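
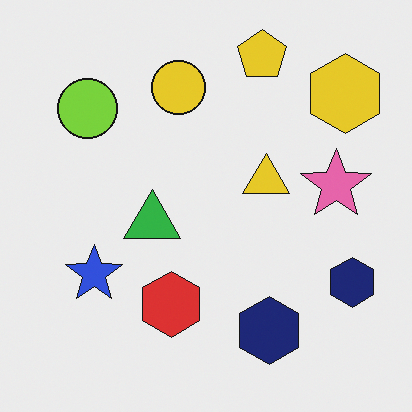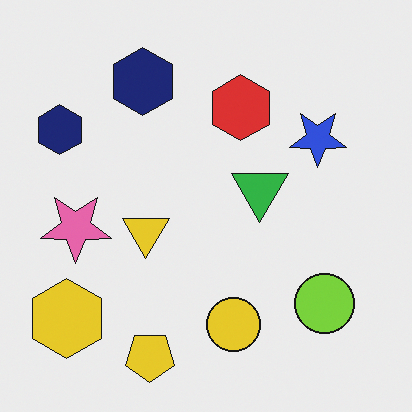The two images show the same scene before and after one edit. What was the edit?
This is the original image rotated 180°.

The yellow hexagon sits in the top-right of the first image and the bottom-left of the second — consistent with a whole-image 180° rotation.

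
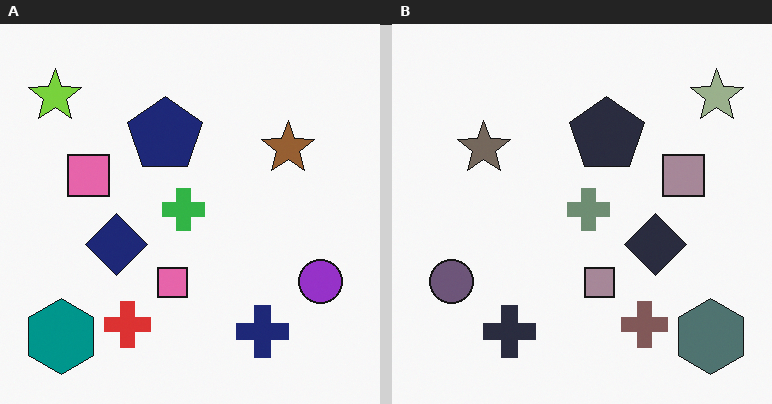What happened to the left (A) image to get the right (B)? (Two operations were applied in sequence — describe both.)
This is the original image flipped horizontally (left ↔ right), then made much more muted (saturation change).

The lime star is in the top-left of the left (A) image and the top-right of the right (B) — shapes on opposite sides of the vertical midline have swapped in a mirror flip. All colors are more muted and greyish — a global saturation change.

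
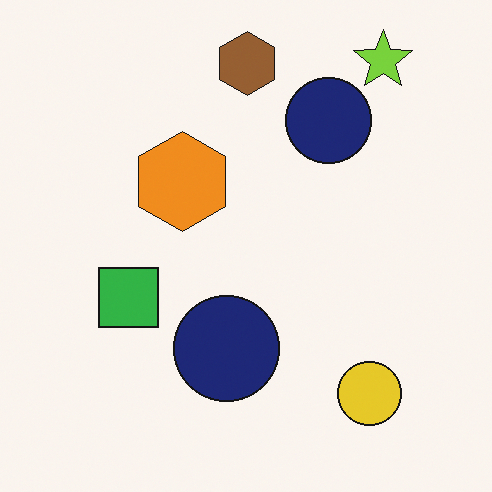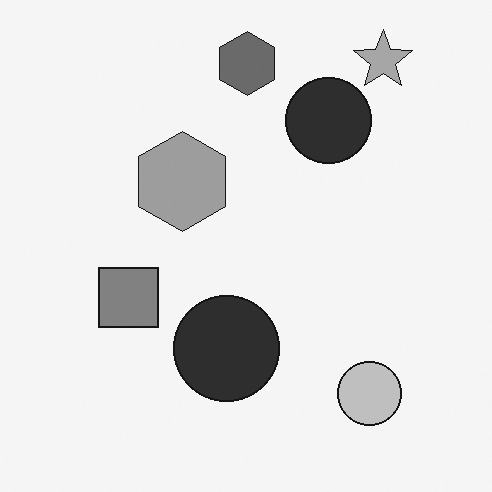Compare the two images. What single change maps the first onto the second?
The second image is the first converted to grayscale.

All color is removed — every shape is now a shade of grey.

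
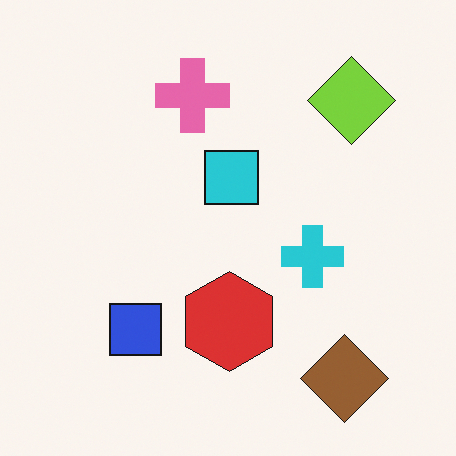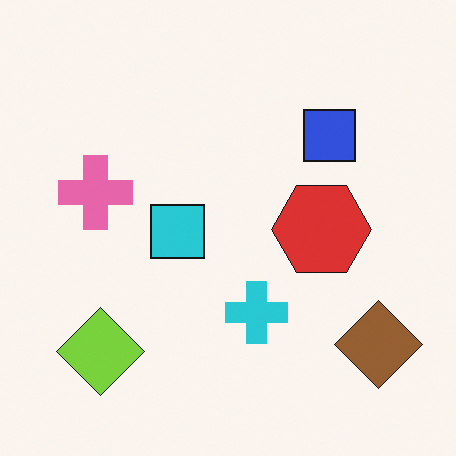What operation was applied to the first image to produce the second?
It was transposed (reflected across the top-left ↔ bottom-right diagonal).

Shapes have swapped their row and column positions — what was in the top-right is now in the bottom-left — a diagonal reflection.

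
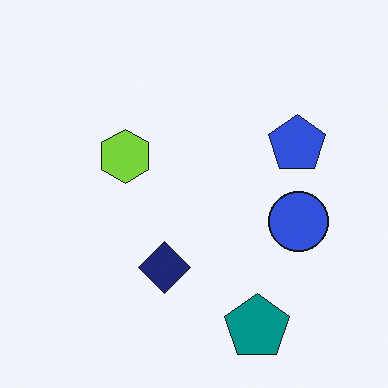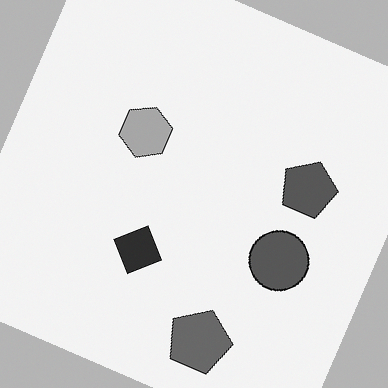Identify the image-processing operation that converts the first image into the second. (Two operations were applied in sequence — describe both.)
The image was rotated clockwise by a clearly visible amount, then converted to grayscale.

Every shape is tilted by the same angle and the image corners show triangular fill wedges — a whole-image rotation by a non-right angle. All color is removed — every shape is now a shade of grey.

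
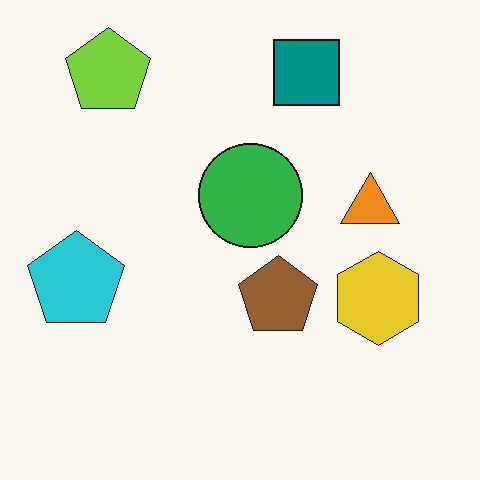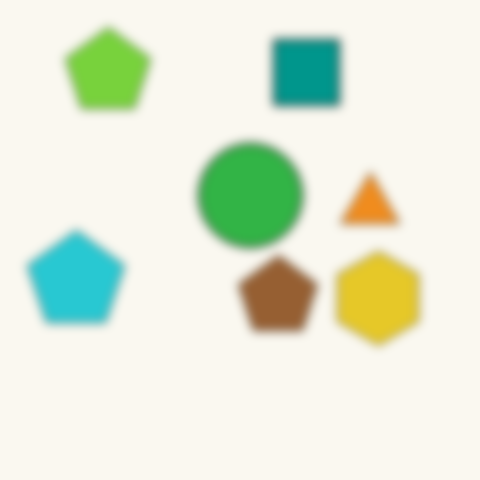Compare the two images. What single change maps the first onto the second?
This is the original image heavily blurred.

Shape edges and outlines are uniformly softened across the whole image.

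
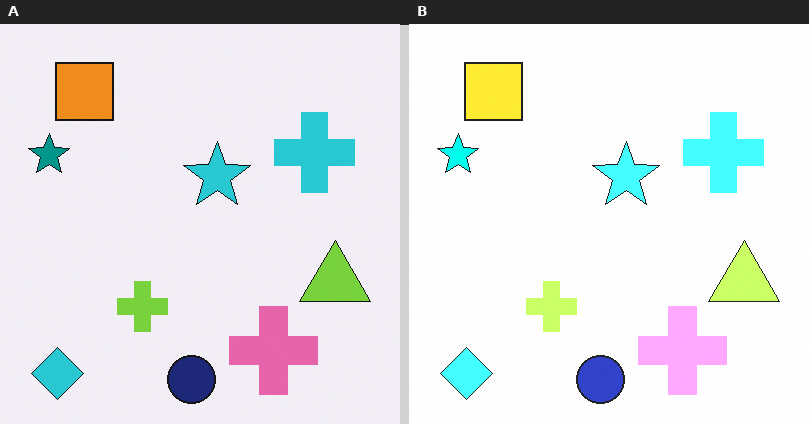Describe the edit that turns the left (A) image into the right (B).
Substantially brightened.

Every pixel — background and shapes alike — is uniformly brightened.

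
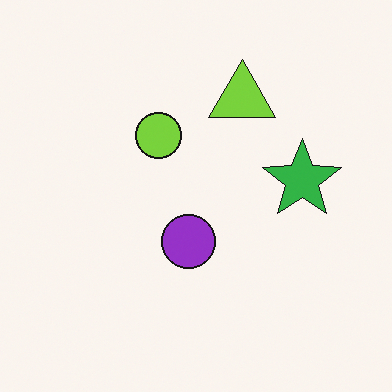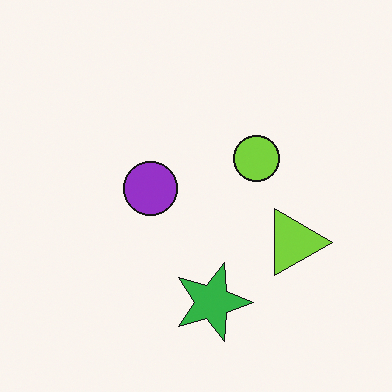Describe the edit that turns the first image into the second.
The second image is the first rotated 90° clockwise.

The lime triangle sits in the top of the first image and the right of the second — consistent with a whole-image 90° clockwise rotation.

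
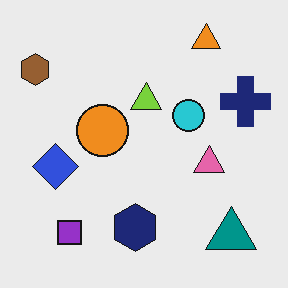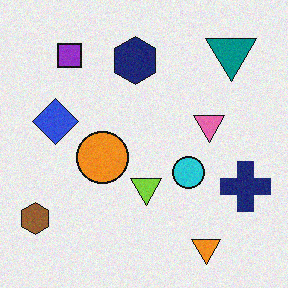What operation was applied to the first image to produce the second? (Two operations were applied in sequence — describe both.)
It was degraded with subtle gaussian noise, then flipped vertically (top ↔ bottom).

Random speckle covers the whole image, including the flat background. The orange triangle is in the top-right of the first image and the bottom-right of the second — shapes on opposite sides of the horizontal midline have swapped in a mirror flip.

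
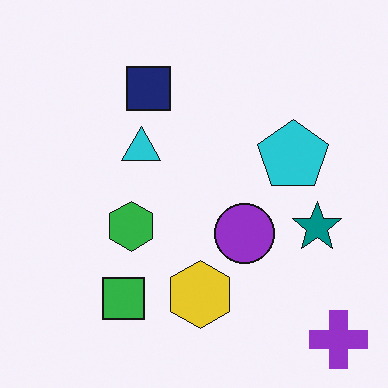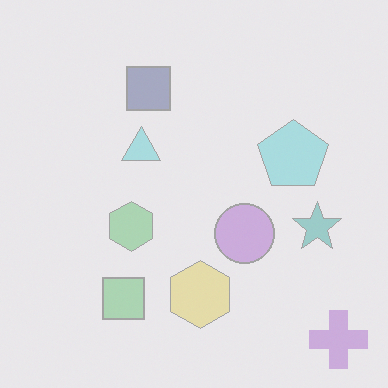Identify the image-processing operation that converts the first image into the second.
The second image is the first washed out (contrast reduced).

Tones are pushed toward mid-grey across the whole image — a global contrast change.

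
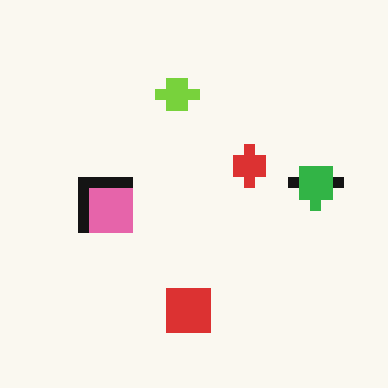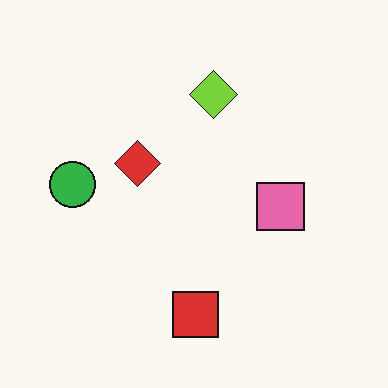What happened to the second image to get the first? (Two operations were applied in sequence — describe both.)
The image was flipped horizontally (left ↔ right), then coarsely pixelated.

The green circle is in the left of the second image and the right of the first — shapes on opposite sides of the vertical midline have swapped in a mirror flip. Shapes are reduced to large square blocks; fine edges and outlines are lost — a downscale-then-upscale (mosaic) effect.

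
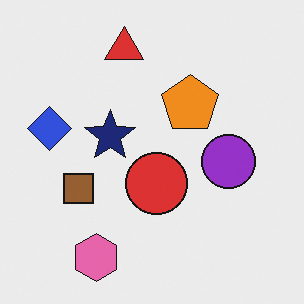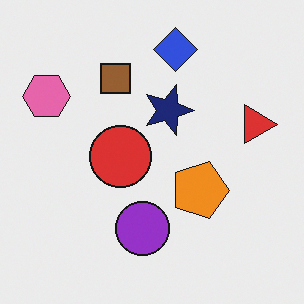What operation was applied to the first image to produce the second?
The transformation is: rotated 90° clockwise.

The pink hexagon sits in the bottom-left of the first image and the top-left of the second — consistent with a whole-image 90° clockwise rotation.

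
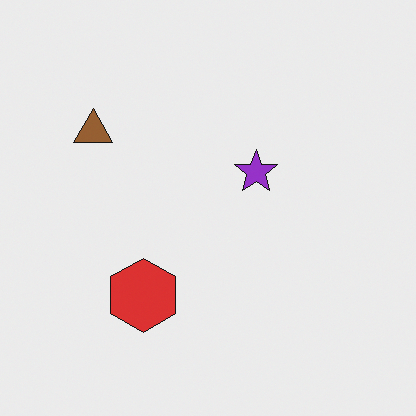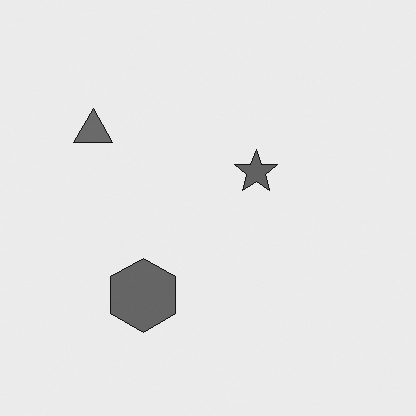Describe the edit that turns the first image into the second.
It was converted to grayscale.

All color is removed — every shape is now a shade of grey.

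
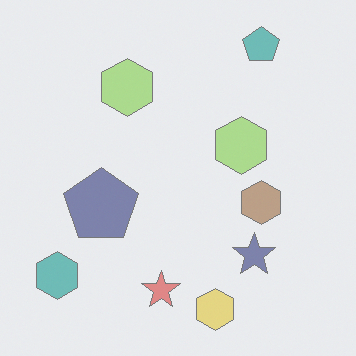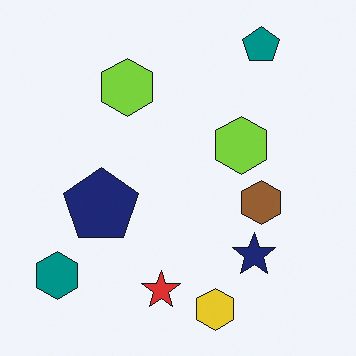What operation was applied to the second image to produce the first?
Given much lower contrast.

Tones are pushed toward mid-grey across the whole image — a global contrast change.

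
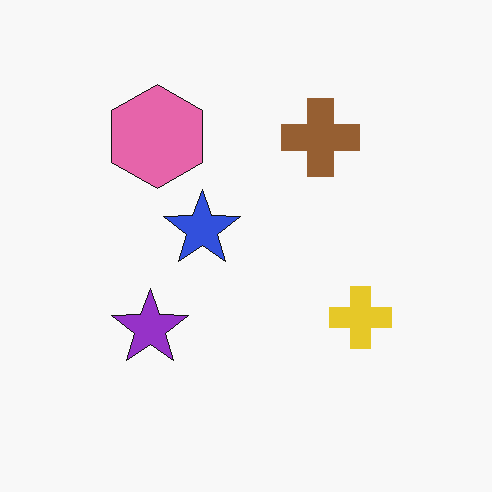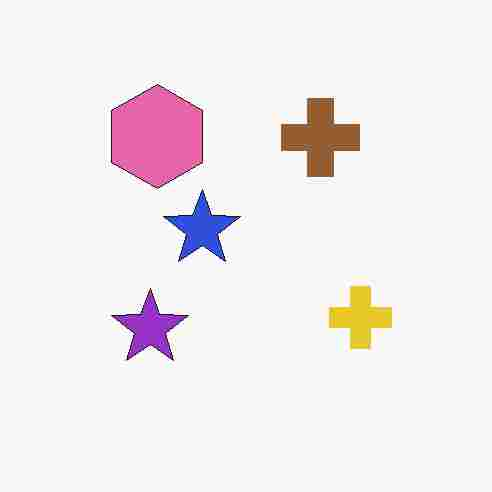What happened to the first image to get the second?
Degraded with heavy JPEG compression.

Blocky 8×8 compression artifacts appear around shape edges and the flat background shows ringing — characteristic JPEG degradation.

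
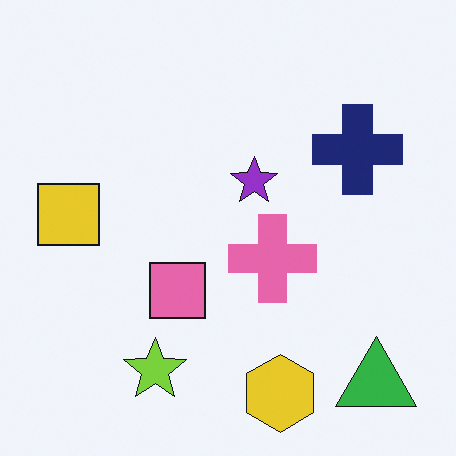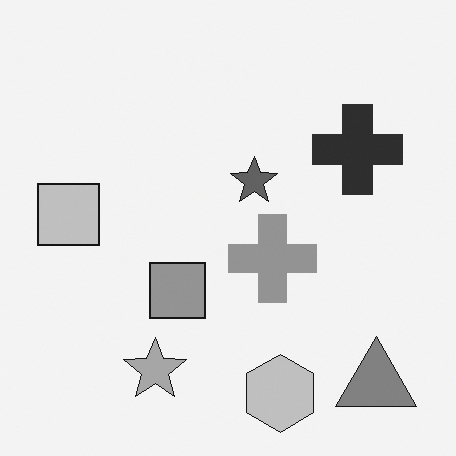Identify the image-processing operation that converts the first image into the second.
Converted to grayscale.

All color is removed — every shape is now a shade of grey.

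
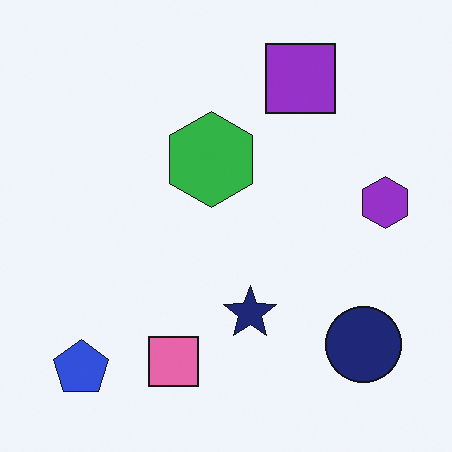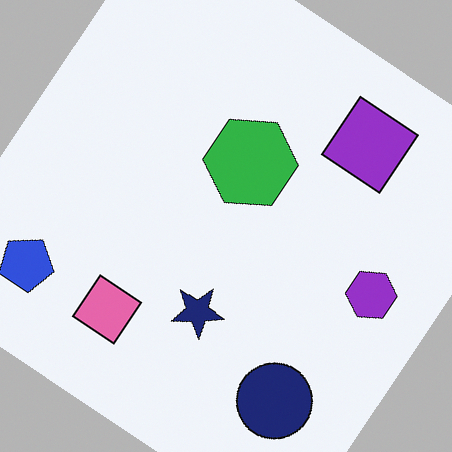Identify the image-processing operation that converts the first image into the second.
The transformation is: rotated clockwise by a large amount — several tens of degrees.

Every shape is tilted by the same angle and the image corners show triangular fill wedges — a whole-image rotation by a non-right angle.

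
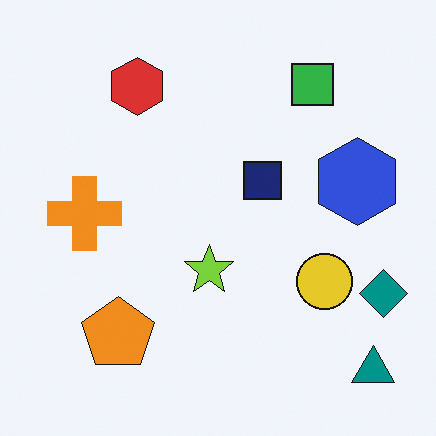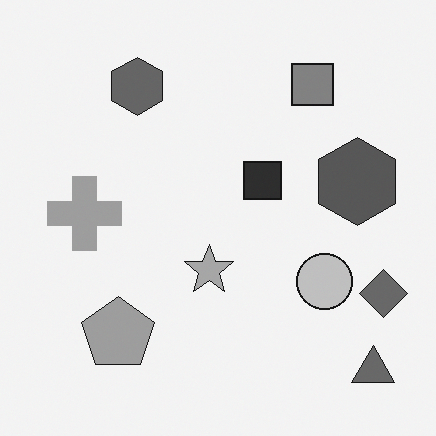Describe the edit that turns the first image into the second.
The image was converted to grayscale.

All color is removed — every shape is now a shade of grey.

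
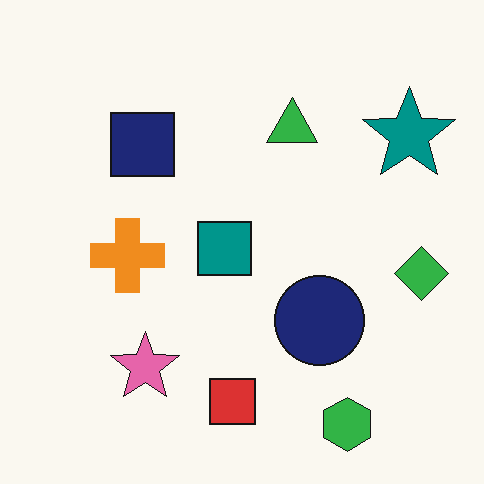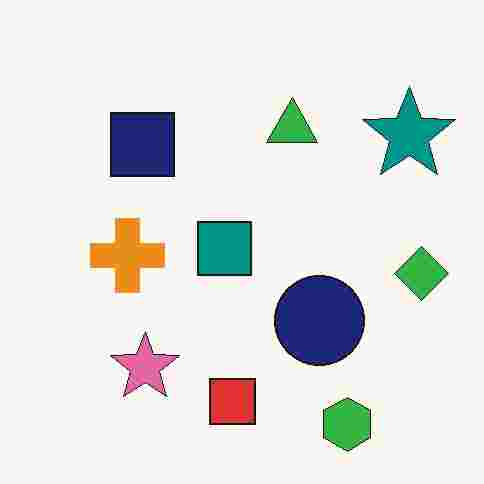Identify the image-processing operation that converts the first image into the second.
It was heavily JPEG-compressed with obvious blocking artifacts.

Blocky 8×8 compression artifacts appear around shape edges and the flat background shows ringing — characteristic JPEG degradation.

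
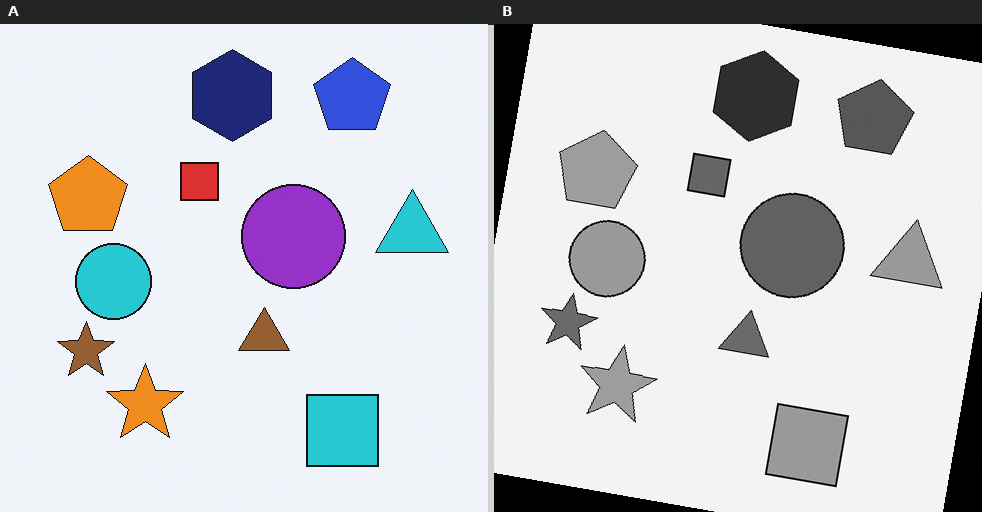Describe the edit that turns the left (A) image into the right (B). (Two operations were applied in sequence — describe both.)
Converted to grayscale, then rotated clockwise by a slight angle.

All color is removed — every shape is now a shade of grey. Every shape is tilted by the same angle and the image corners show triangular fill wedges — a whole-image rotation by a non-right angle.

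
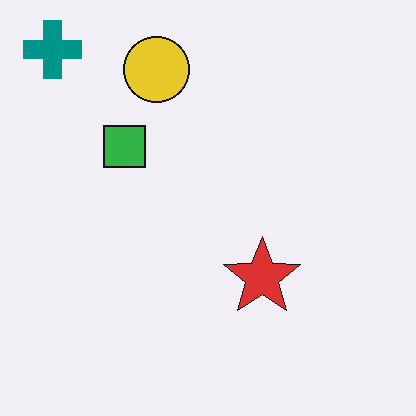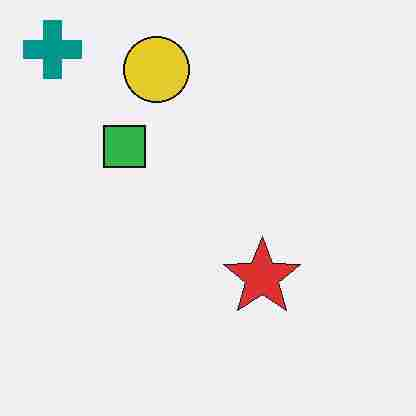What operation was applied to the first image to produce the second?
The second image is the first heavily JPEG-compressed with obvious blocking artifacts.

Blocky 8×8 compression artifacts appear around shape edges and the flat background shows ringing — characteristic JPEG degradation.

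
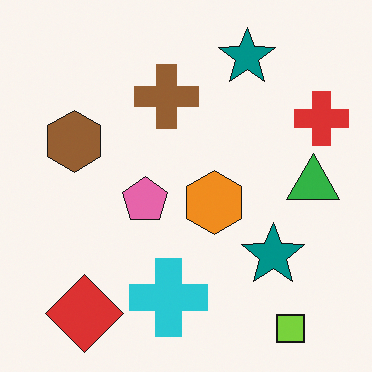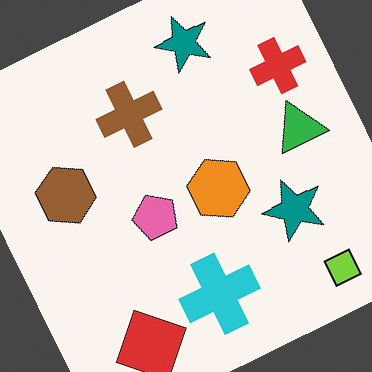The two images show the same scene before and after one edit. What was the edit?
Rotated counter-clockwise by a moderate amount.

Every shape is tilted by the same angle and the image corners show triangular fill wedges — a whole-image rotation by a non-right angle.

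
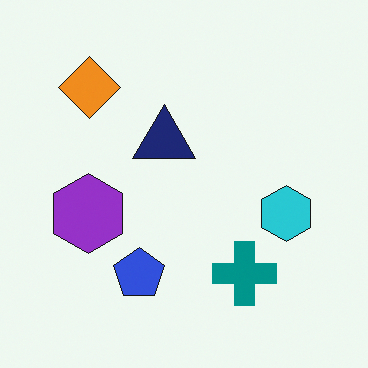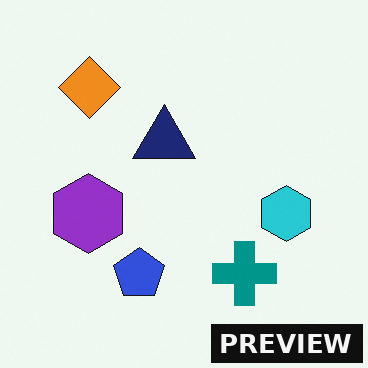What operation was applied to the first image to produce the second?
The transformation is: watermarked with the text "PREVIEW" in the lower-right corner.

A dark label reading "PREVIEW" appears in the lower-right corner.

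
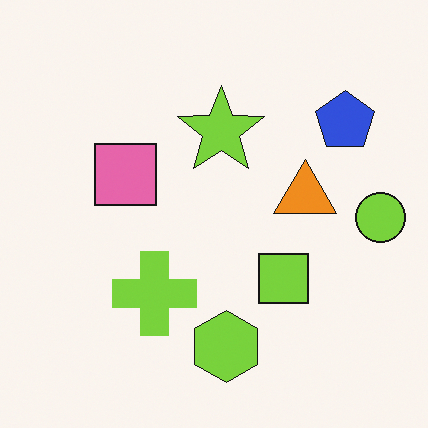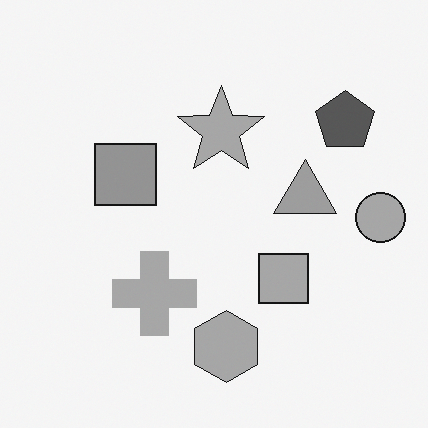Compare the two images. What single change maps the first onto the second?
This is the original image converted to grayscale.

All color is removed — every shape is now a shade of grey.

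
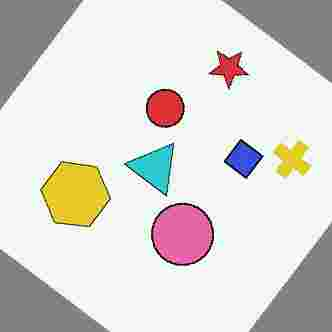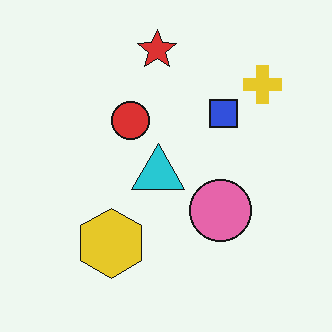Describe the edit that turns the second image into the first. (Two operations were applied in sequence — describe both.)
Rotated clockwise by a large amount — several tens of degrees, then degraded with heavy JPEG compression.

Every shape is tilted by the same angle and the image corners show triangular fill wedges — a whole-image rotation by a non-right angle. Blocky 8×8 compression artifacts appear around shape edges and the flat background shows ringing — characteristic JPEG degradation.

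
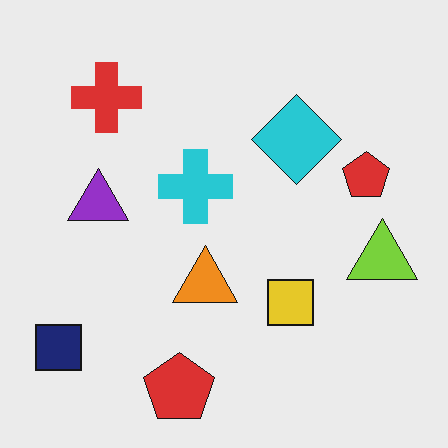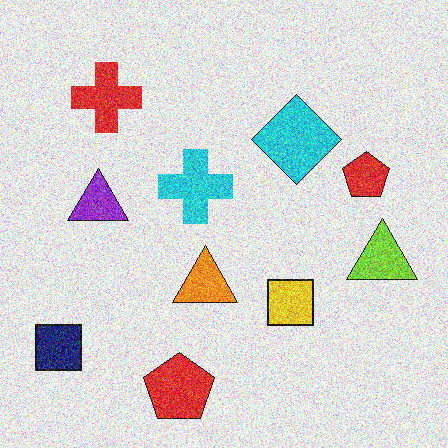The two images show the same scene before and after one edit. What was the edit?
It was degraded with heavy additive noise.

Random speckle covers the whole image, including the flat background.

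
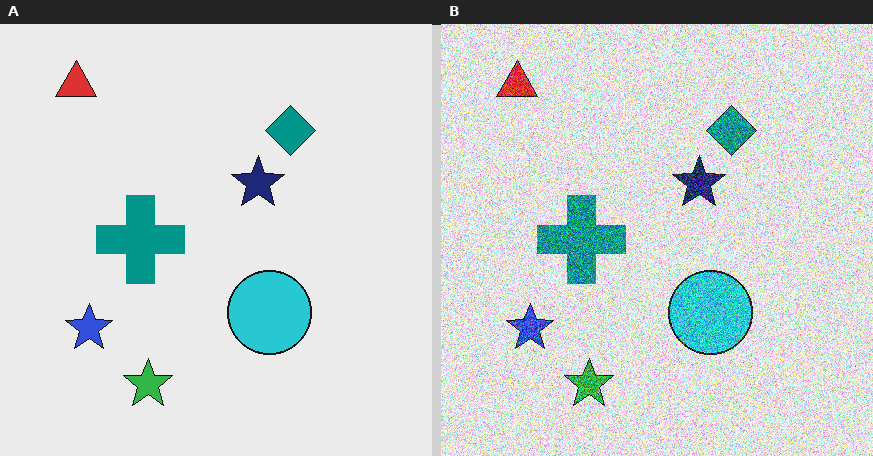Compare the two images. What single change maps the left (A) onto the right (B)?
The image was degraded with a thick layer of grain.

Random speckle covers the whole image, including the flat background.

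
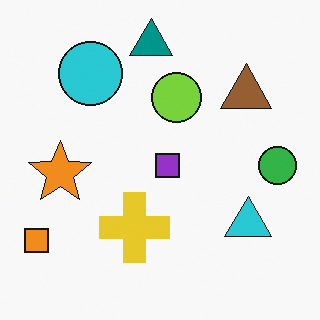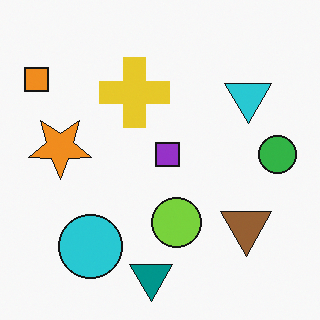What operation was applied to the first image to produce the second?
This is the original image flipped vertically (top ↔ bottom).

The teal triangle is in the top of the first image and the bottom of the second — shapes on opposite sides of the horizontal midline have swapped in a mirror flip.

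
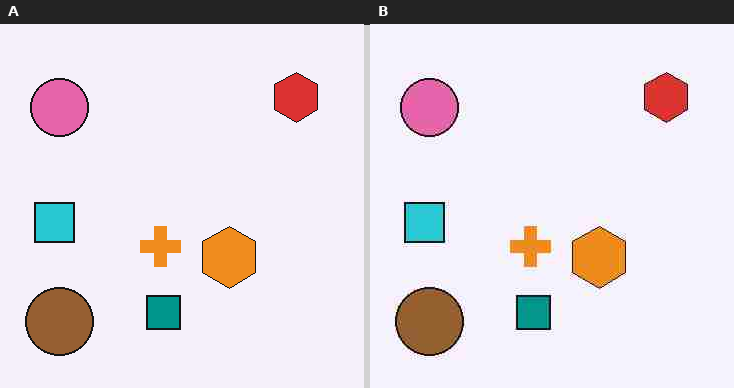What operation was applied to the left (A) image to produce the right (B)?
The right (B) image is the left (A) heavily JPEG-compressed with obvious blocking artifacts.

Blocky 8×8 compression artifacts appear around shape edges and the flat background shows ringing — characteristic JPEG degradation.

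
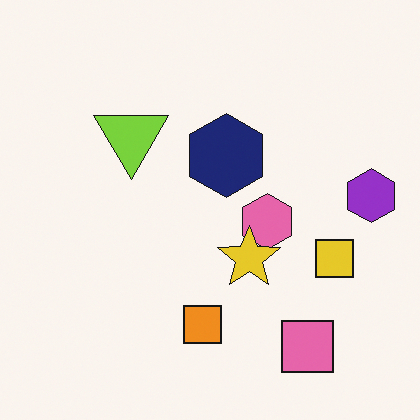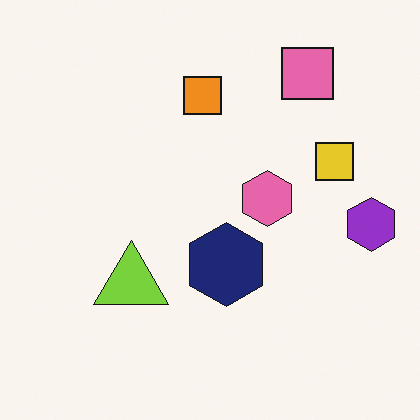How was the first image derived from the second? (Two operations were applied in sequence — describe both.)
It was flipped vertically (top ↔ bottom), then overlaid with an additional yellow star.

The pink square is in the top-right of the second image and the bottom-right of the first — shapes on opposite sides of the horizontal midline have swapped in a mirror flip. A yellow star appears in the first image that is absent from the second.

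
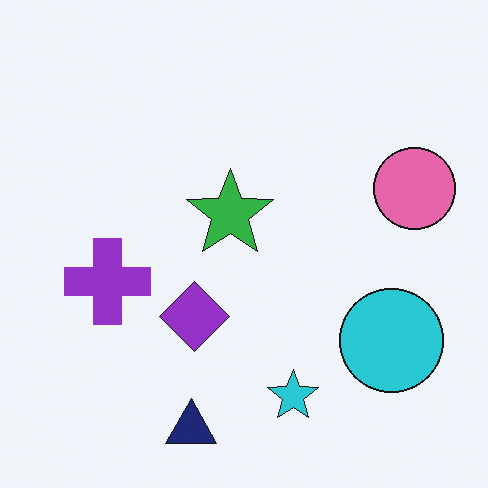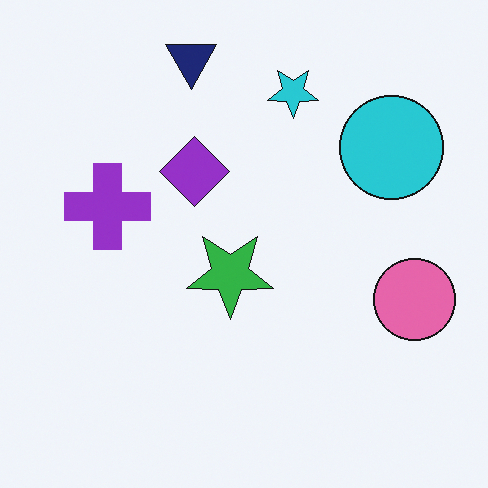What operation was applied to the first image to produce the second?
This is the original image flipped vertically (top ↔ bottom).

The navy triangle is in the bottom of the first image and the top of the second — shapes on opposite sides of the horizontal midline have swapped in a mirror flip.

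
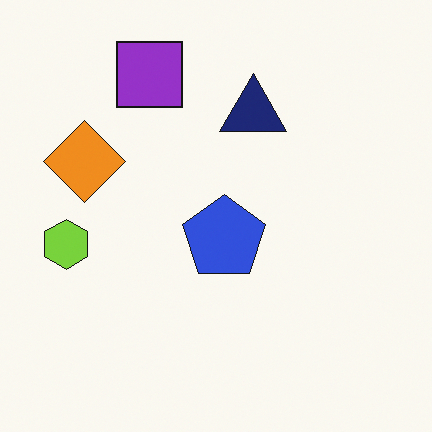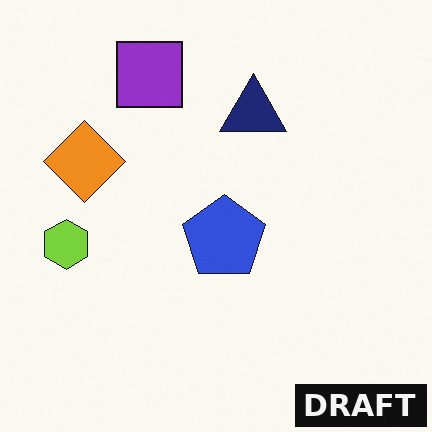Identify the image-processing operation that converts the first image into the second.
The second image is the first watermarked with the text "DRAFT" in the lower-right corner.

A dark label reading "DRAFT" appears in the lower-right corner.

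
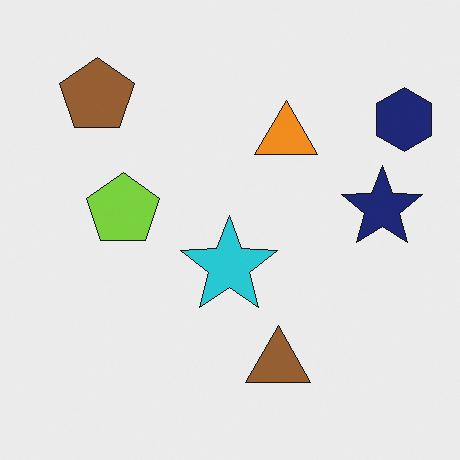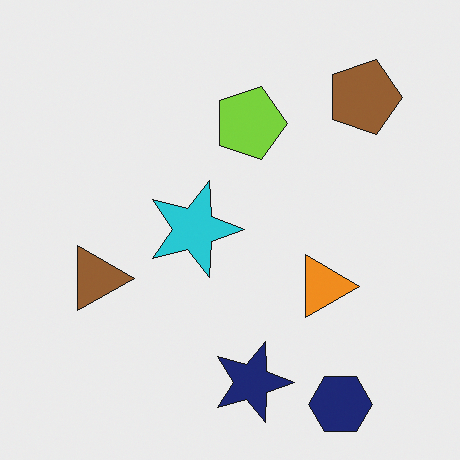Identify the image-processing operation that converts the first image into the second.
The transformation is: rotated 90° clockwise.

The navy hexagon sits in the top-right of the first image and the bottom-right of the second — consistent with a whole-image 90° clockwise rotation.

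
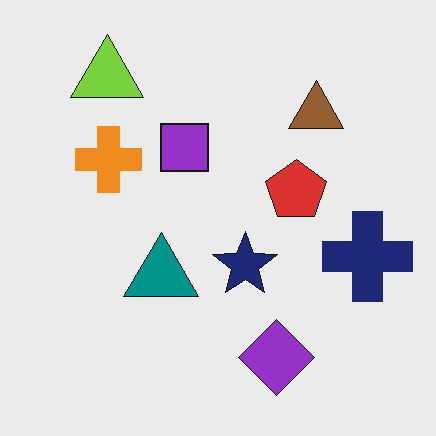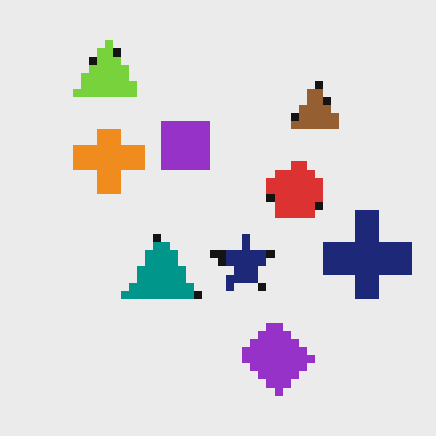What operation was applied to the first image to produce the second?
This is the original image moderately pixelated.

Shapes are reduced to large square blocks; fine edges and outlines are lost — a downscale-then-upscale (mosaic) effect.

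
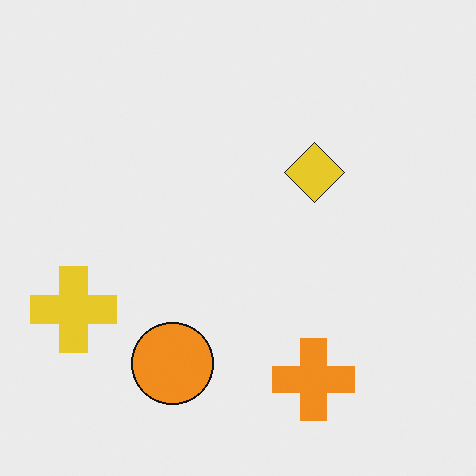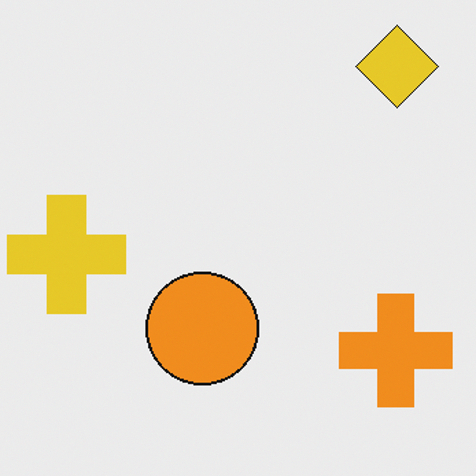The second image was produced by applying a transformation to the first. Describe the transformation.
Cropped slightly and scaled back up.

The visible shapes are larger and the field of view is narrower; shapes near the original edges may be partly or wholly outside the frame — a crop-and-rescale.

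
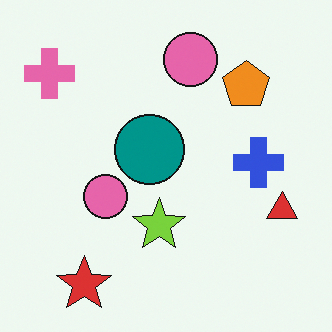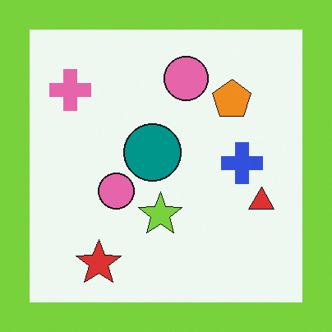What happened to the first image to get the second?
Framed with a lime border.

A solid lime frame runs around the edge of the second image, with the content slightly shrunk inside it.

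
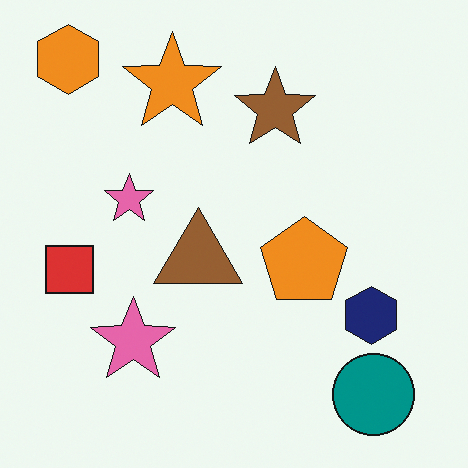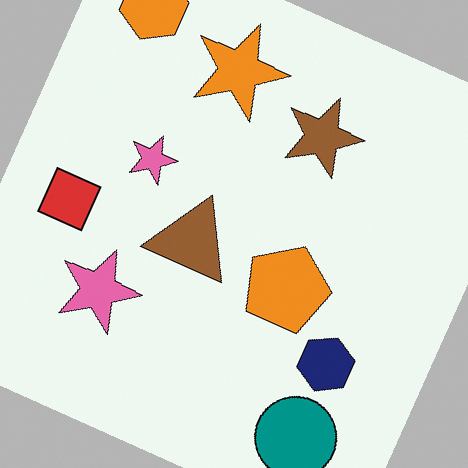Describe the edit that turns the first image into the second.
Rotated clockwise by a clearly visible amount.

Every shape is tilted by the same angle and the image corners show triangular fill wedges — a whole-image rotation by a non-right angle.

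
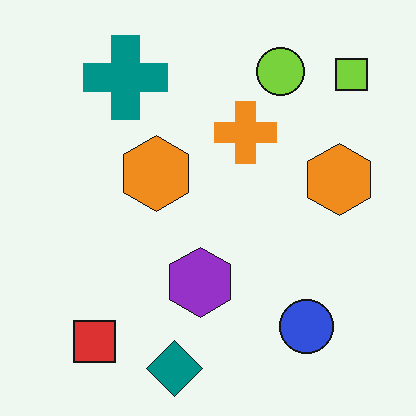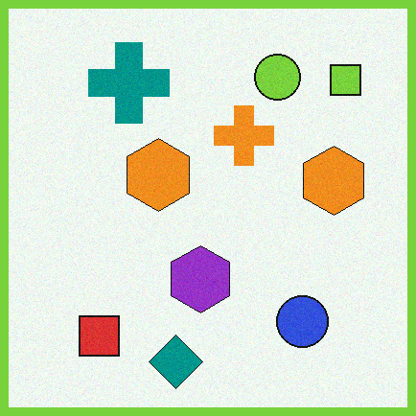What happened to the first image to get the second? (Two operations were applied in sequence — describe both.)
The transformation is: degraded with light additive noise, then framed with a lime border.

Random speckle covers the whole image, including the flat background. A solid lime frame runs around the edge of the second image, with the content slightly shrunk inside it.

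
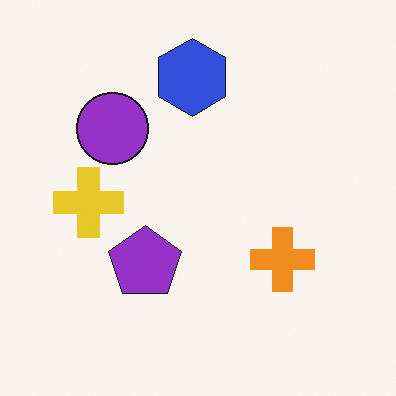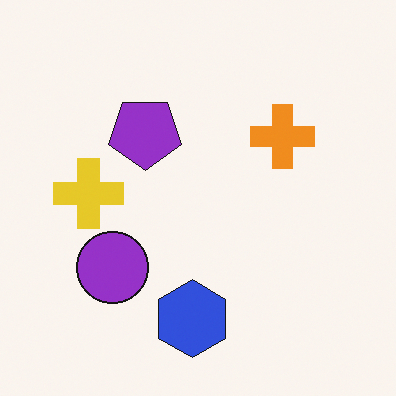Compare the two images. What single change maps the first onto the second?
The image was flipped vertically (top ↔ bottom).

The blue hexagon is in the top of the first image and the bottom of the second — shapes on opposite sides of the horizontal midline have swapped in a mirror flip.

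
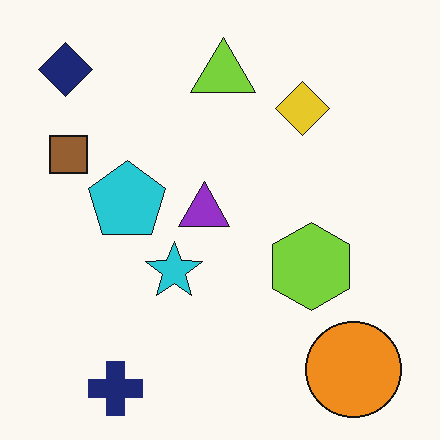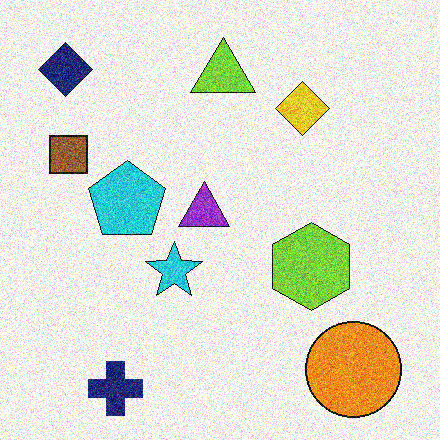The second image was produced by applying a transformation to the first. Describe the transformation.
It was degraded with a thick layer of grain.

Random speckle covers the whole image, including the flat background.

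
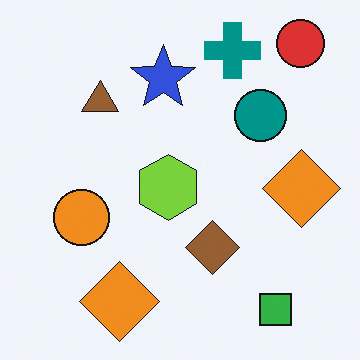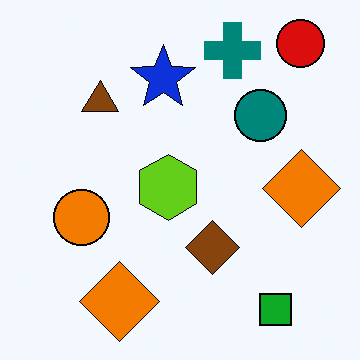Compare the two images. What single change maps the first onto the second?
The second image is the first given slightly increased contrast.

Tones are pushed away from mid-grey across the whole image — a global contrast change.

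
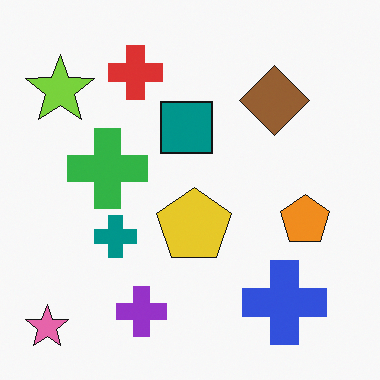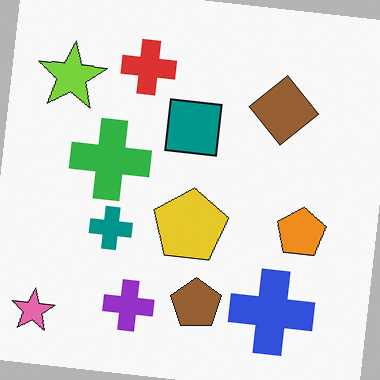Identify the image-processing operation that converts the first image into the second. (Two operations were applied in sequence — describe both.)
The image was rotated clockwise by a small amount, then overlaid with an additional brown pentagon.

Every shape is tilted by the same angle and the image corners show triangular fill wedges — a whole-image rotation by a non-right angle. A brown pentagon appears in the second image that is absent from the first.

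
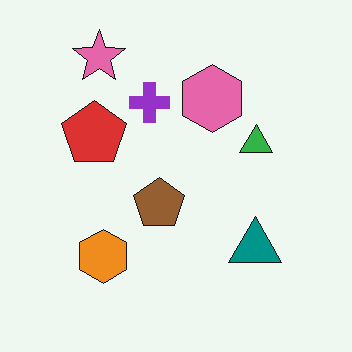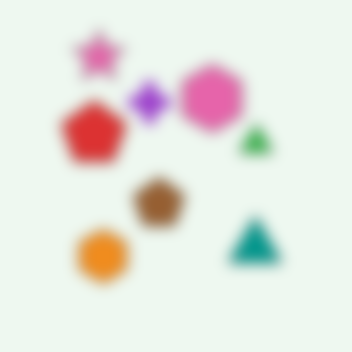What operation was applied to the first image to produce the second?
The transformation is: strongly gaussian-blurred.

Shape edges and outlines are uniformly softened across the whole image.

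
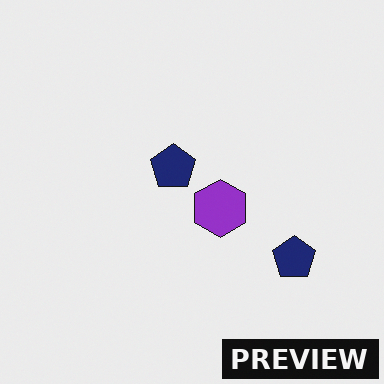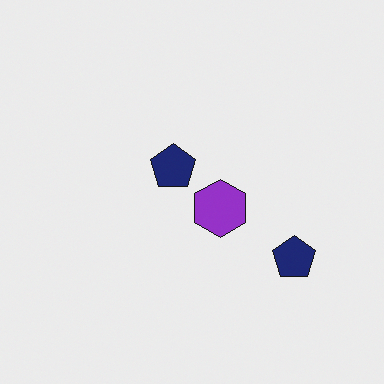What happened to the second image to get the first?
The transformation is: watermarked with the text "PREVIEW" in the lower-right corner.

A dark label reading "PREVIEW" appears in the lower-right corner.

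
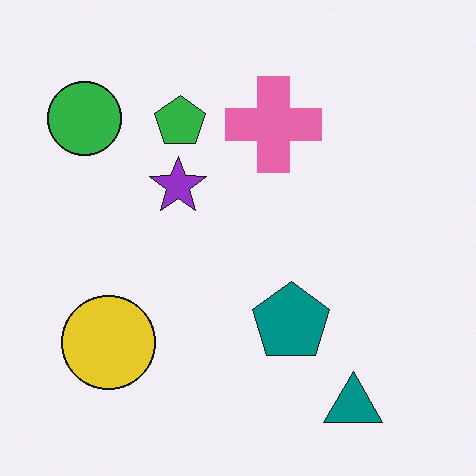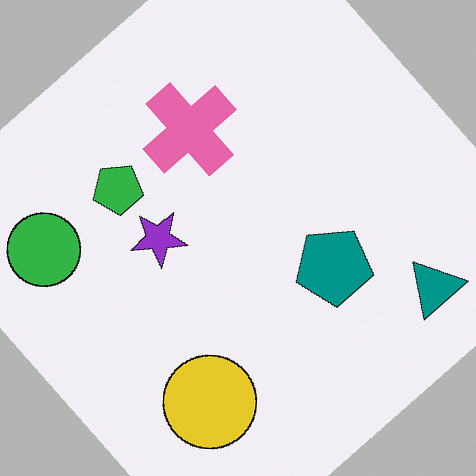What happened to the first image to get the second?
The second image is the first rotated counter-clockwise by a large amount — several tens of degrees.

Every shape is tilted by the same angle and the image corners show triangular fill wedges — a whole-image rotation by a non-right angle.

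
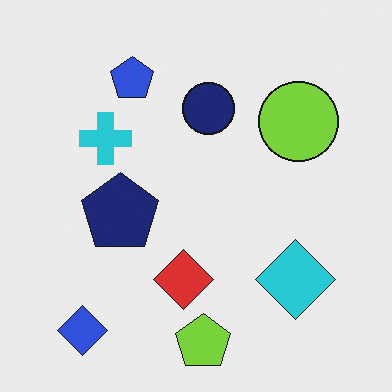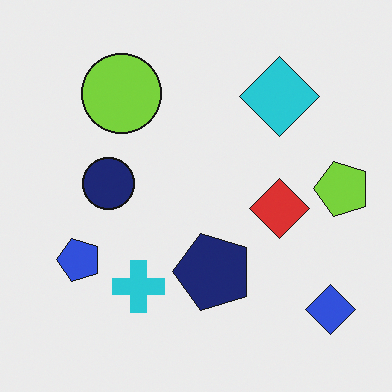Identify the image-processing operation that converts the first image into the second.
The image was rotated 90° counter-clockwise.

The blue diamond sits in the bottom-left of the first image and the bottom-right of the second — consistent with a whole-image 90° counter-clockwise rotation.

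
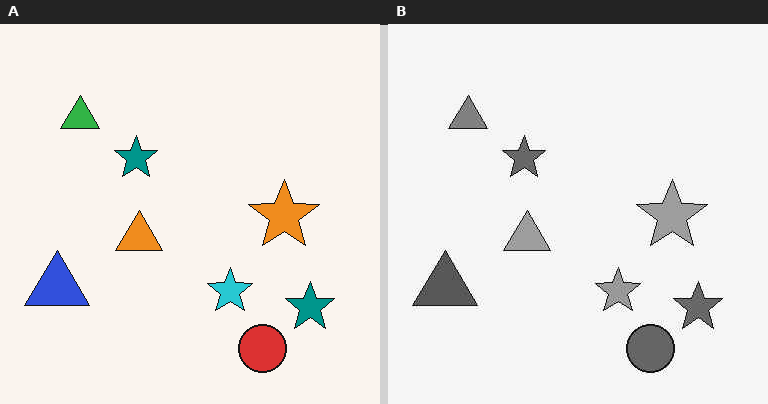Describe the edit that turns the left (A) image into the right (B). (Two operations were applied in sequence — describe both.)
This is the original image converted to grayscale, then given moderate JPEG compression.

All color is removed — every shape is now a shade of grey. Blocky 8×8 compression artifacts appear around shape edges and the flat background shows ringing — characteristic JPEG degradation.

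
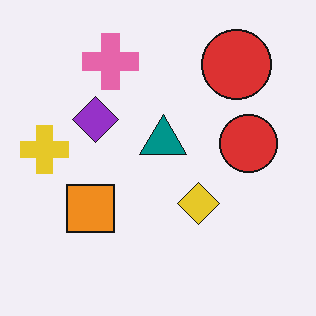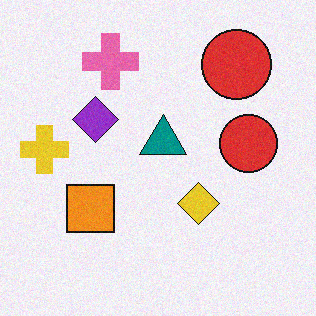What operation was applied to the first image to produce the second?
The second image is the first degraded with subtle gaussian noise.

Random speckle covers the whole image, including the flat background.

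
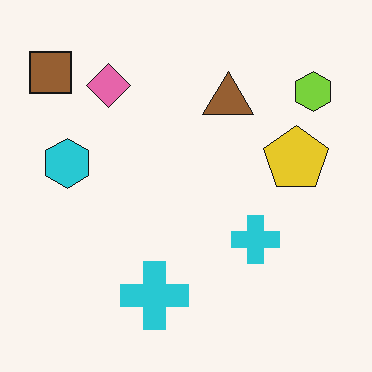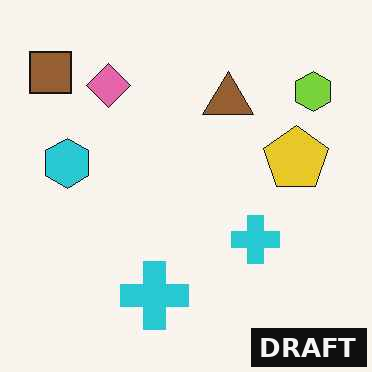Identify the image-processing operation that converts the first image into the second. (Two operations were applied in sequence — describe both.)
Given moderate JPEG compression, then watermarked with the text "DRAFT" in the lower-right corner.

Blocky 8×8 compression artifacts appear around shape edges and the flat background shows ringing — characteristic JPEG degradation. A dark label reading "DRAFT" appears in the lower-right corner.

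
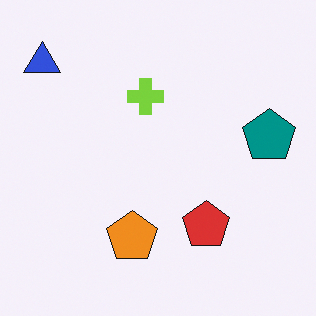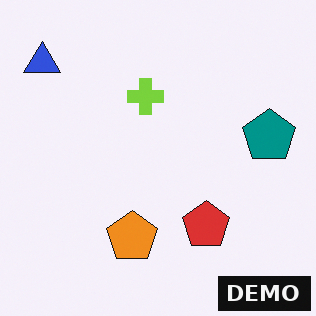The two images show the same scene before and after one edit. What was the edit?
It was watermarked with the text "DEMO" in the lower-right corner.

A dark label reading "DEMO" appears in the lower-right corner.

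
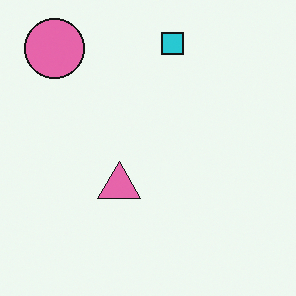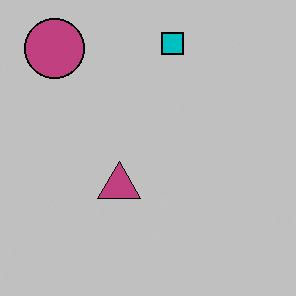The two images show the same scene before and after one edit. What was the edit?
It was heavily posterized to just a handful of flat colors.

Each flat color has snapped to a coarser quantized level — most visibly, the near-white background has dropped to a flat grey.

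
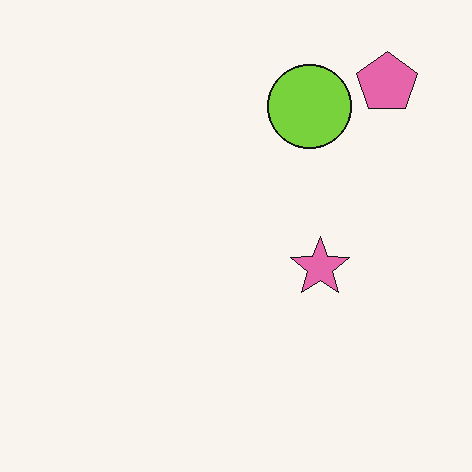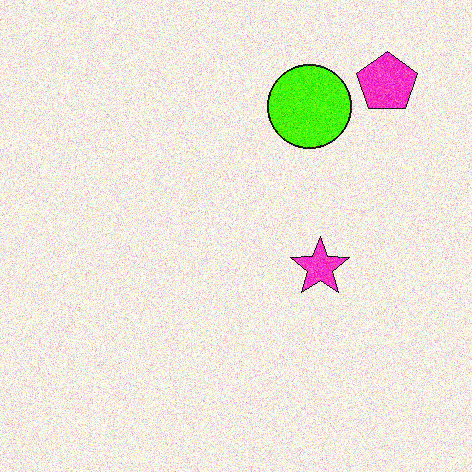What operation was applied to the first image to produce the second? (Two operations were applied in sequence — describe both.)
The image was made much more vivid (saturation change), then degraded with heavy additive noise.

All colors are more vivid — a global saturation change. Random speckle covers the whole image, including the flat background.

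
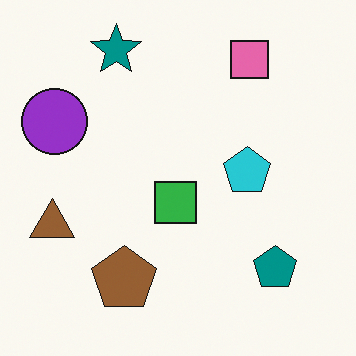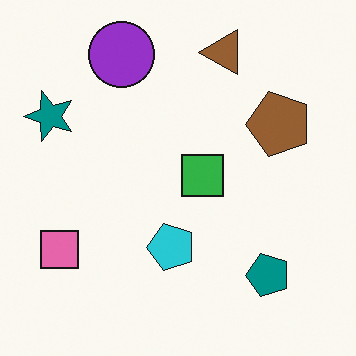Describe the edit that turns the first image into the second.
Transposed (reflected across the top-left ↔ bottom-right diagonal).

Shapes have swapped their row and column positions — what was in the top-right is now in the bottom-left — a diagonal reflection.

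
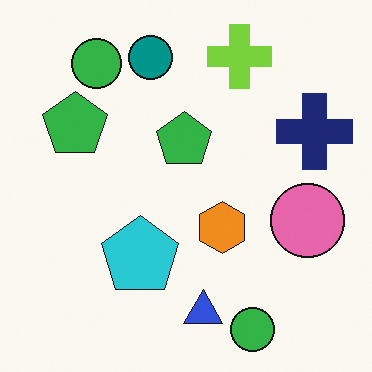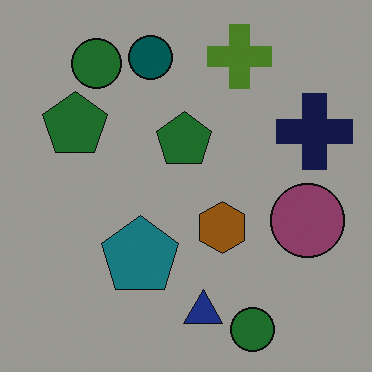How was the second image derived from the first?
The transformation is: substantially darkened.

Every pixel — background and shapes alike — is uniformly darkened.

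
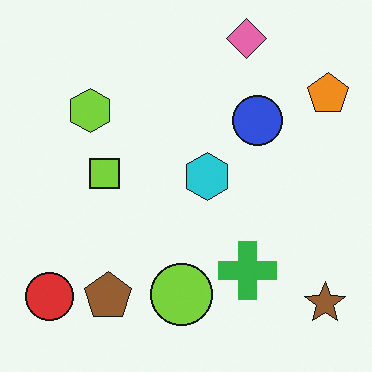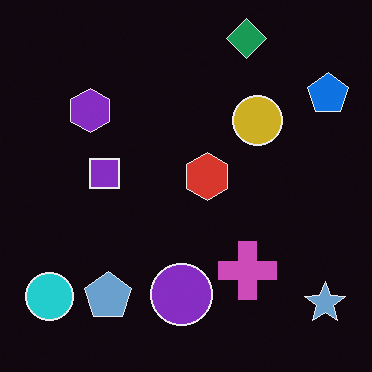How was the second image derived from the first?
It was color-inverted (negative).

The light background has become dark and every shape's color is its complement — a photographic negative.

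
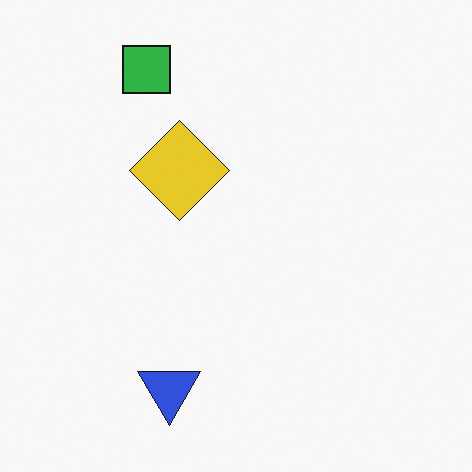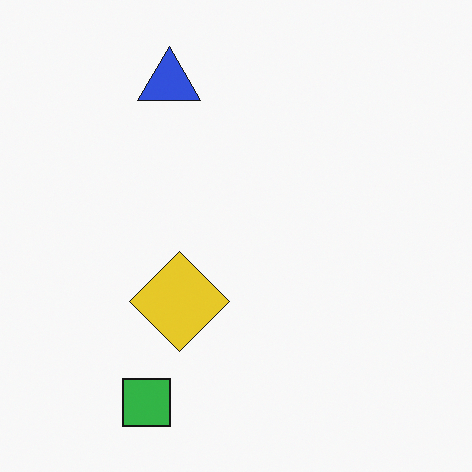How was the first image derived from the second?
This is the original image flipped vertically (top ↔ bottom).

The green square is in the bottom-left of the second image and the top-left of the first — shapes on opposite sides of the horizontal midline have swapped in a mirror flip.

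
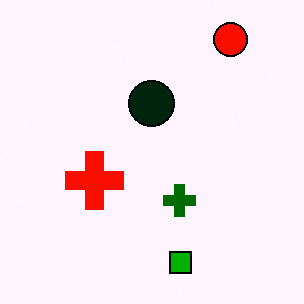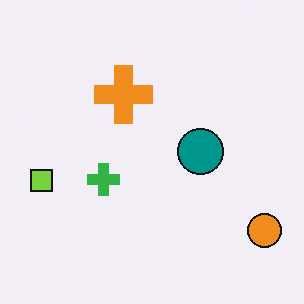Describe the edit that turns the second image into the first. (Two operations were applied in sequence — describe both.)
The transformation is: boosted in contrast, then rotated 90° counter-clockwise.

Tones are pushed away from mid-grey across the whole image — a global contrast change. The orange circle sits in the bottom-right of the second image and the top-right of the first — consistent with a whole-image 90° counter-clockwise rotation.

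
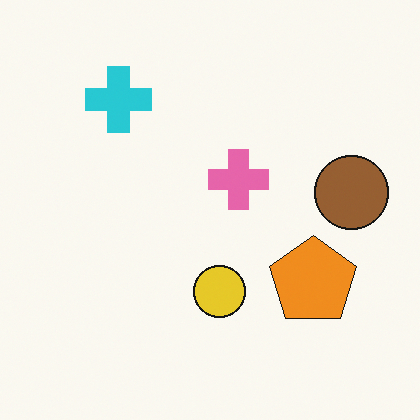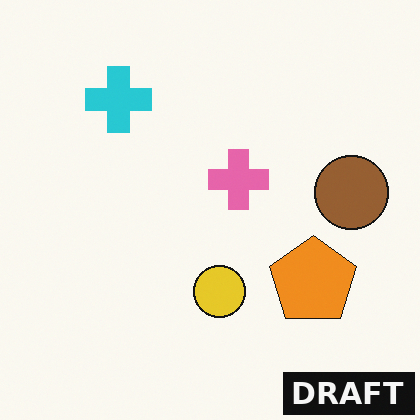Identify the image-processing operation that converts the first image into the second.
The second image is the first watermarked with the text "DRAFT" in the lower-right corner.

A dark label reading "DRAFT" appears in the lower-right corner.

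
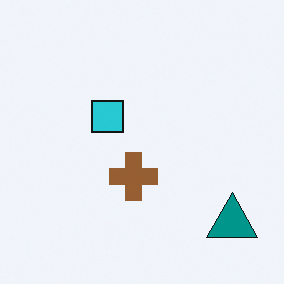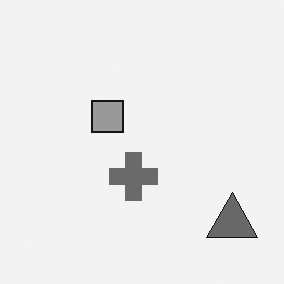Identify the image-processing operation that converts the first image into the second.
It was converted to grayscale.

All color is removed — every shape is now a shade of grey.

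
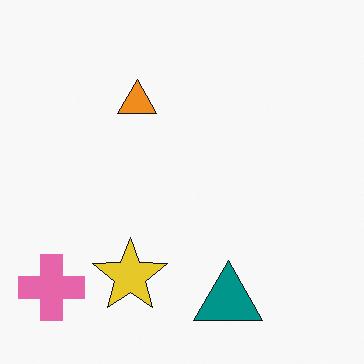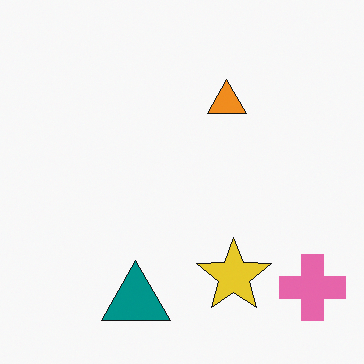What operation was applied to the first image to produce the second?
It was flipped horizontally (left ↔ right).

The pink cross is in the bottom-left of the first image and the bottom-right of the second — shapes on opposite sides of the vertical midline have swapped in a mirror flip.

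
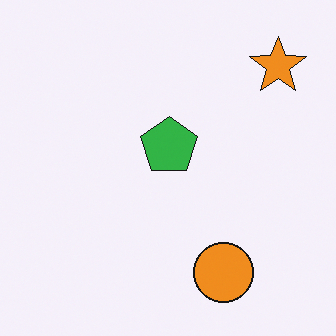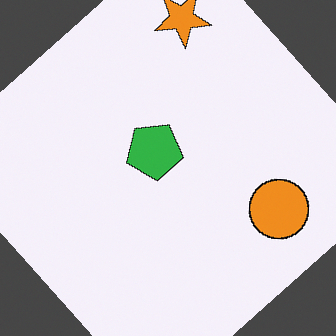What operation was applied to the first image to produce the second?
It was rotated counter-clockwise by a large amount — several tens of degrees.

Every shape is tilted by the same angle and the image corners show triangular fill wedges — a whole-image rotation by a non-right angle.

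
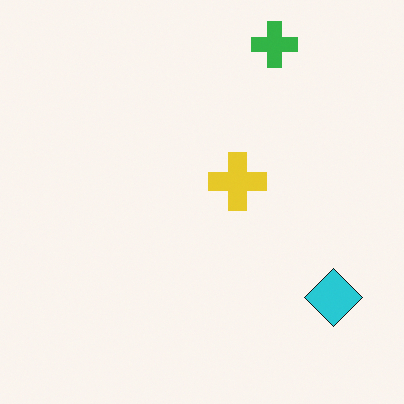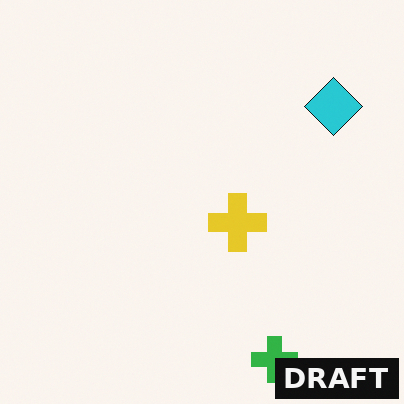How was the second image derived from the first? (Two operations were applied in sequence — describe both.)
This is the original image flipped vertically (top ↔ bottom), then watermarked with the text "DRAFT" in the lower-right corner.

The green cross is in the top-right of the first image and the bottom-right of the second — shapes on opposite sides of the horizontal midline have swapped in a mirror flip. A dark label reading "DRAFT" appears in the lower-right corner.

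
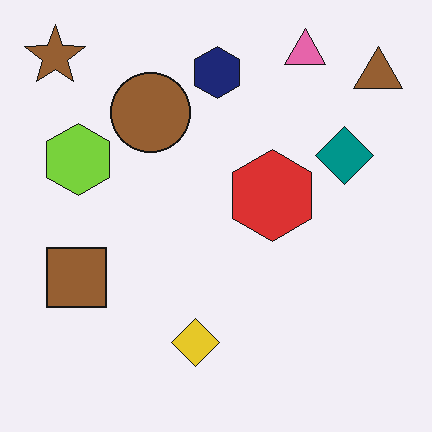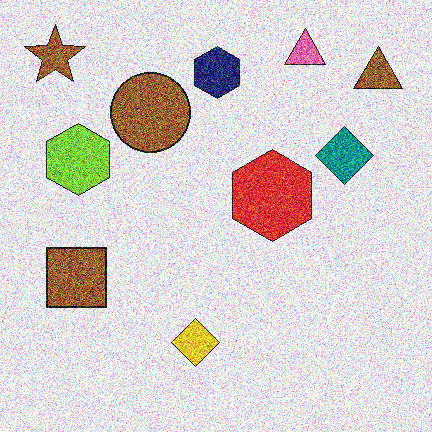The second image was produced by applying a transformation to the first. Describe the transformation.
Degraded with a thick layer of grain.

Random speckle covers the whole image, including the flat background.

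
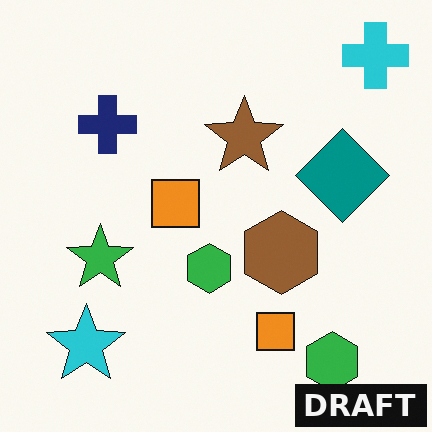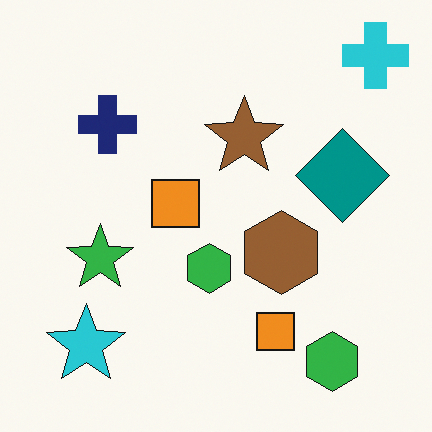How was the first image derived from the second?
It was watermarked with the text "DRAFT" in the lower-right corner.

A dark label reading "DRAFT" appears in the lower-right corner.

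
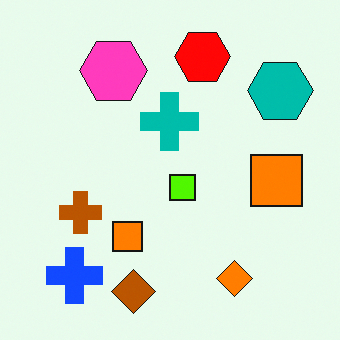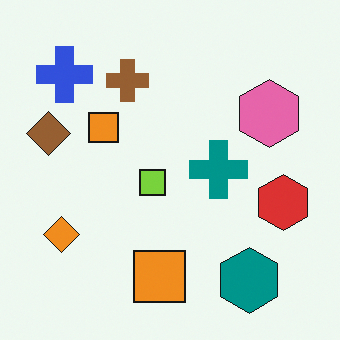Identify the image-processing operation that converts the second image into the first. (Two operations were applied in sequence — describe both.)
The image was rotated 90° counter-clockwise, then made much more vivid (saturation change).

The blue cross sits in the top-left of the second image and the bottom-left of the first — consistent with a whole-image 90° counter-clockwise rotation. All colors are more vivid — a global saturation change.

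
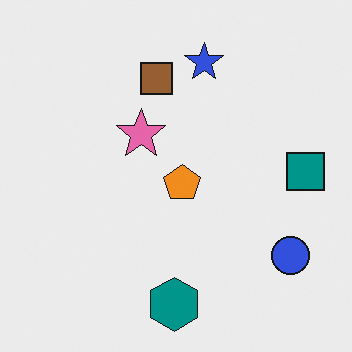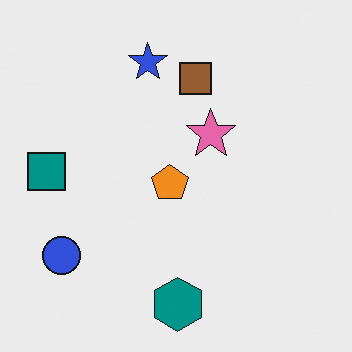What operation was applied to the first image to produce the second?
Flipped horizontally (left ↔ right).

The teal square is in the right of the first image and the left of the second — shapes on opposite sides of the vertical midline have swapped in a mirror flip.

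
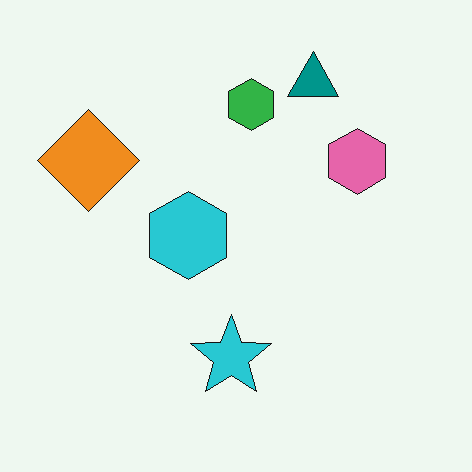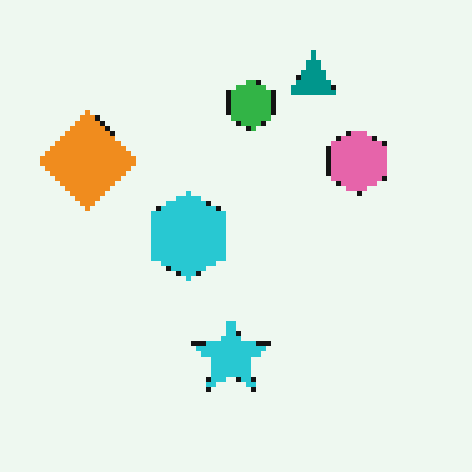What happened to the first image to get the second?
It was lightly pixelated (a mild mosaic effect).

Shapes are reduced to large square blocks; fine edges and outlines are lost — a downscale-then-upscale (mosaic) effect.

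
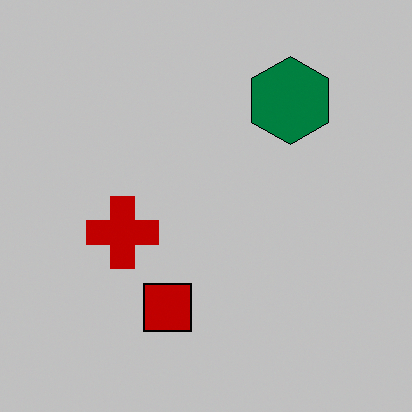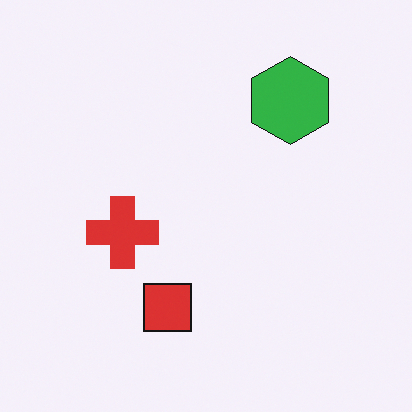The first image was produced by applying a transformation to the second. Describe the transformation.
This is the original image aggressively posterized.

Each flat color has snapped to a coarser quantized level — most visibly, the near-white background has dropped to a flat grey.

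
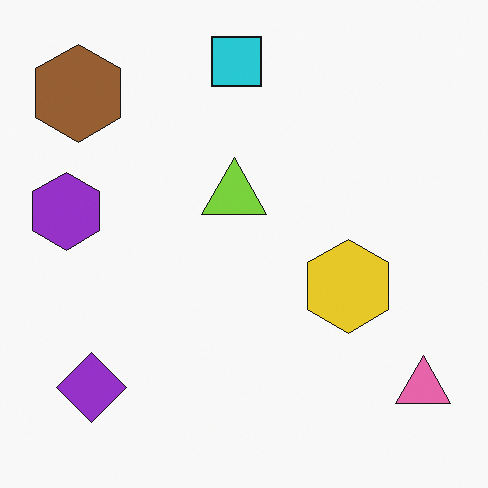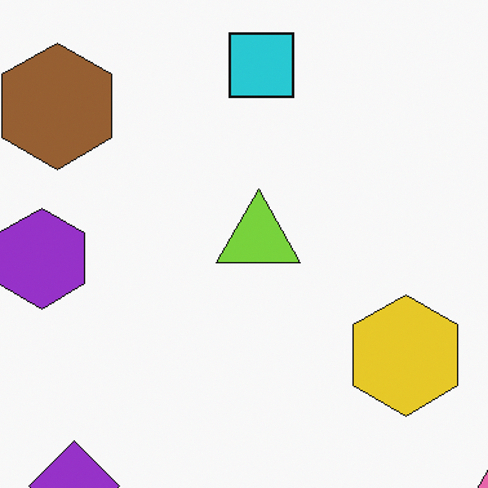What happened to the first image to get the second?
Cropped to a modestly smaller region and rescaled.

The visible shapes are larger and the field of view is narrower; shapes near the original edges may be partly or wholly outside the frame — a crop-and-rescale.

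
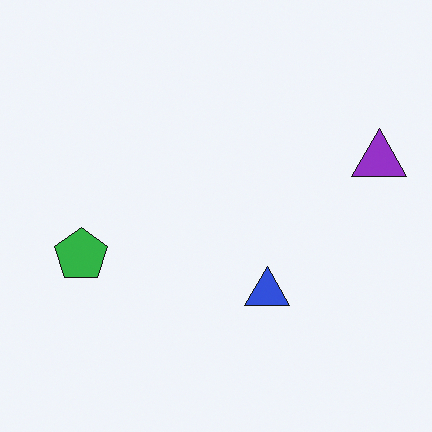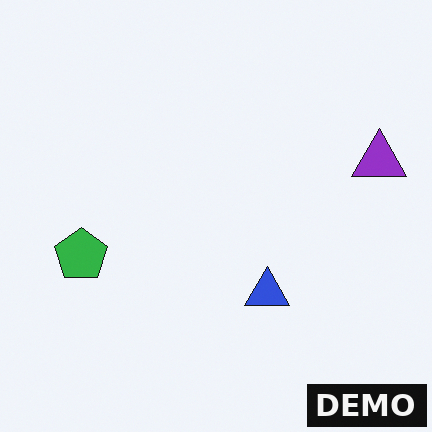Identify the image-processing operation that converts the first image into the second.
It was watermarked with the text "DEMO" in the lower-right corner.

A dark label reading "DEMO" appears in the lower-right corner.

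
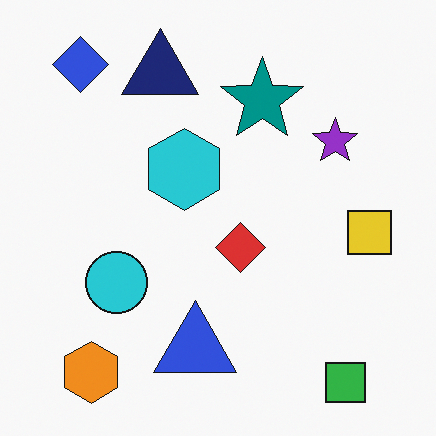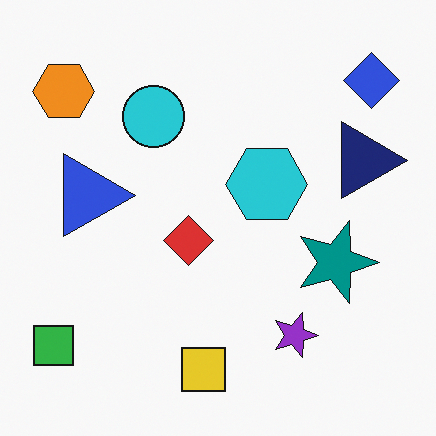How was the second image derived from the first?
The second image is the first rotated 90° clockwise.

The green square sits in the bottom-right of the first image and the bottom-left of the second — consistent with a whole-image 90° clockwise rotation.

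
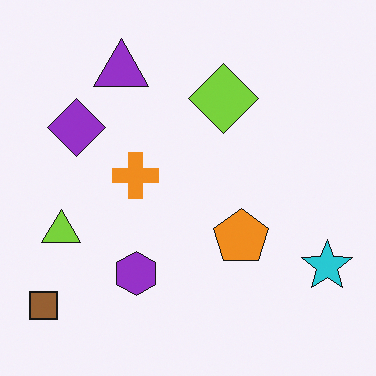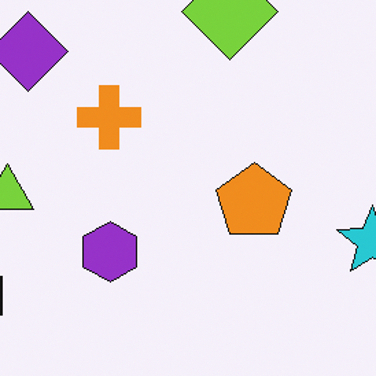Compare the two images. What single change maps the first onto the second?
The second image is the first cropped slightly and scaled back up.

The visible shapes are larger and the field of view is narrower; shapes near the original edges may be partly or wholly outside the frame — a crop-and-rescale.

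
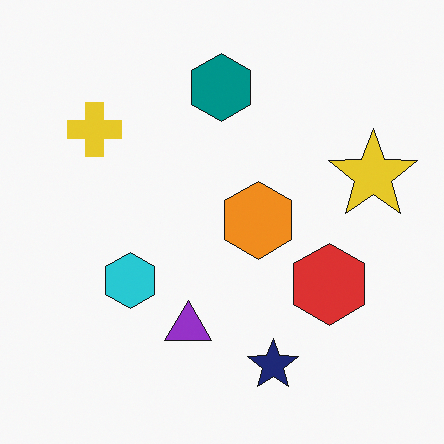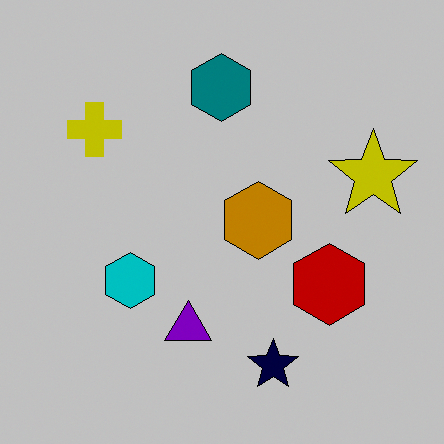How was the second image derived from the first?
This is the original image heavily posterized to just a handful of flat colors.

Each flat color has snapped to a coarser quantized level — most visibly, the near-white background has dropped to a flat grey.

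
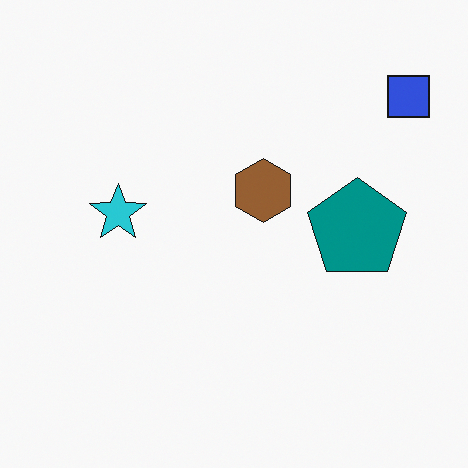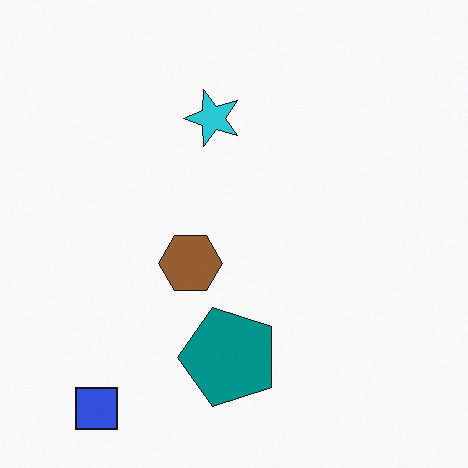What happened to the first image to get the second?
The second image is the first transposed (reflected across the top-left ↔ bottom-right diagonal).

Shapes have swapped their row and column positions — what was in the top-right is now in the bottom-left — a diagonal reflection.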